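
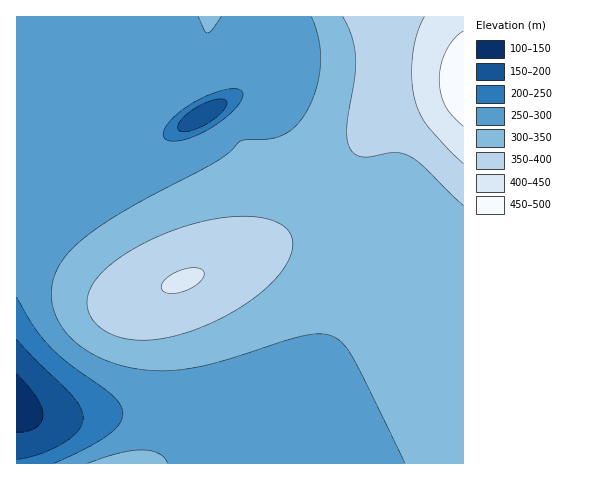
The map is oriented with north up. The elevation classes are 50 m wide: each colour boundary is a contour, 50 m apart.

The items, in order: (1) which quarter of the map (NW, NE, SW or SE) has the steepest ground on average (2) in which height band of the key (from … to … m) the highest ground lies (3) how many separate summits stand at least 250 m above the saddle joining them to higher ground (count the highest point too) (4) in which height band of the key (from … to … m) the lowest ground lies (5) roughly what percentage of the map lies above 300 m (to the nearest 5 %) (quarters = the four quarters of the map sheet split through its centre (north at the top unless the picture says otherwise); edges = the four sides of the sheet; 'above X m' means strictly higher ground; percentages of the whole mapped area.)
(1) Slopes are steepest in the south-west quarter.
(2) The highest ground lies in the 450–500 m band.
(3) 1 summit rises at least 250 m above its surroundings.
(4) Between 100 and 150 m: that is the band holding the lowest ground.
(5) Ground above 300 m makes up about 55 % of the sheet.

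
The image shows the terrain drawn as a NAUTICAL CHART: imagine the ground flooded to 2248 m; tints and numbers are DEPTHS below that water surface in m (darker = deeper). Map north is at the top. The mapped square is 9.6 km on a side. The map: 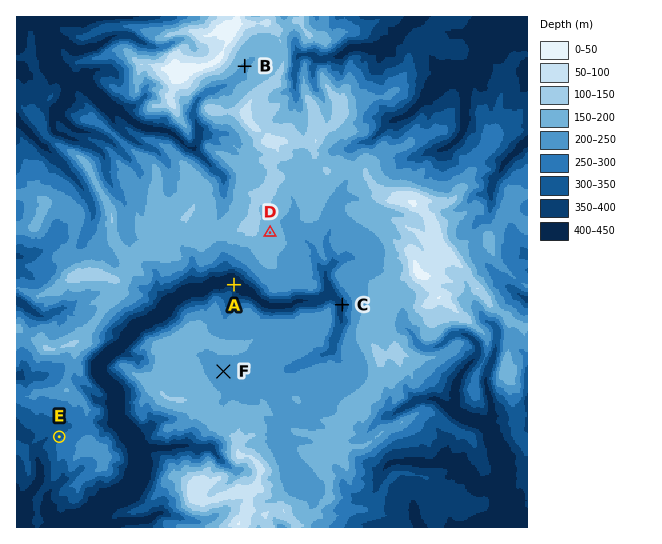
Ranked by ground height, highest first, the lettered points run B C A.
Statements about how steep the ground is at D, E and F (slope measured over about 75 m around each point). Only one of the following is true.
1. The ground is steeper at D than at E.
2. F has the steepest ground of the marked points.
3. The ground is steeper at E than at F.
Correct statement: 3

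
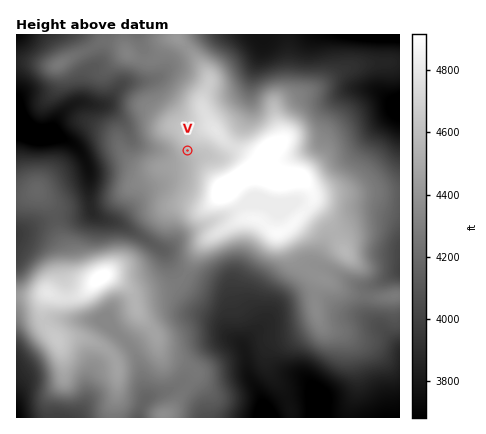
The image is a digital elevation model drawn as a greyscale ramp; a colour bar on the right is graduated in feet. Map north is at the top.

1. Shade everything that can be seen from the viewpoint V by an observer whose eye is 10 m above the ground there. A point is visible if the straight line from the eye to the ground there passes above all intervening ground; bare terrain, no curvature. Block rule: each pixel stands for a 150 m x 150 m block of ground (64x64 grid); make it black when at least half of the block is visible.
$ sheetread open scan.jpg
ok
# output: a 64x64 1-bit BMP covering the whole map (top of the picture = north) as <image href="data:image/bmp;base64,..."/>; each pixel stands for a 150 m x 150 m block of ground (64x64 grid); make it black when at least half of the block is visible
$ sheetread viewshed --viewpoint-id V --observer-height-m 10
<image width="64" height="64" href="data:image/bmp;base64,Qk0+AgAAAAAAAD4AAAAoAAAAQAAAAEAAAAABAAEAAAAAAAACAAATCwAAEwsAAAIAAAAAAAAA////AAAAAAAAAAAAAAAAAAAAAAAAAAAAAAAAAAAAAAAAAAAAAAAAAAAAAAAAAAAAAAAAAAAAAAAAAAAAAAAAAAAAAAAAAAAAAAAAAAAAAAAAAAAAAAAAAAAAAAAAAAAAAAAAAAAAAAAAAACAAAAAAAAAAYAAAAAAAAABgAAAAAAAAAOAAAAAAAAABwAAAAAAAAAHAAAAAAAAAA8AAAAAAAAADwAAAAAAAwAOAAAAAAAHAB4AAAAAAA8APgAAAAAAD4P+AAAAAAAP//wAAAAAAA///AAAAAAAD//4AAAAAAAP//gAAAAAAAf/8AAAAAAAA//AAAAAAAAD/wAAAAAAAAfgAAAAAAAAB8AAAAAAAAAHwAAAAAAAAA/AAAQAAAAAP8AB/wAAAAA/wAP/AAAAAD+AH/+AAAAAP4A//8AAAAA/gDH/8AAAAP+AIf/4AAAA/4Aj//4AAAD/AD///gAAAP4AP///AAAA+AB///+AAADAAHH/4cAAAIAA4f/AAAAAAADA44AAAAAAAAAAAAAAABAAAAAAAAAAHAAAAAAAAAAeAAAAAAAAAA8AAAAAAAAABwAAAAAAAAADAAAAAAAAAAcAAAAAAAAABwAAAAAAAACHgAAAAAAAAAOAAAAAAAAAAYAAAAAAAAAAAAAAAAAAAAAAAAAAAAAAAAAAAAAAAAAAAAAAAAAAAA=="/>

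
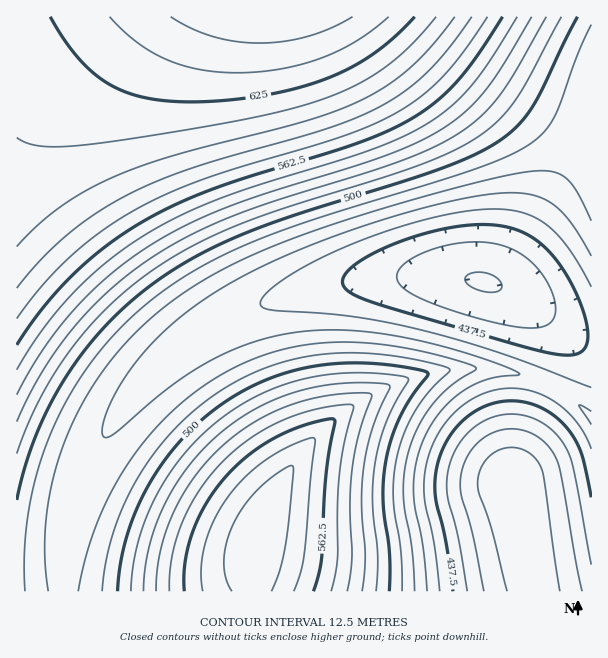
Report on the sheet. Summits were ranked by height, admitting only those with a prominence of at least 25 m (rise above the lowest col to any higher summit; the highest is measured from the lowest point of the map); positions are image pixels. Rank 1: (263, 536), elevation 599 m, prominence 127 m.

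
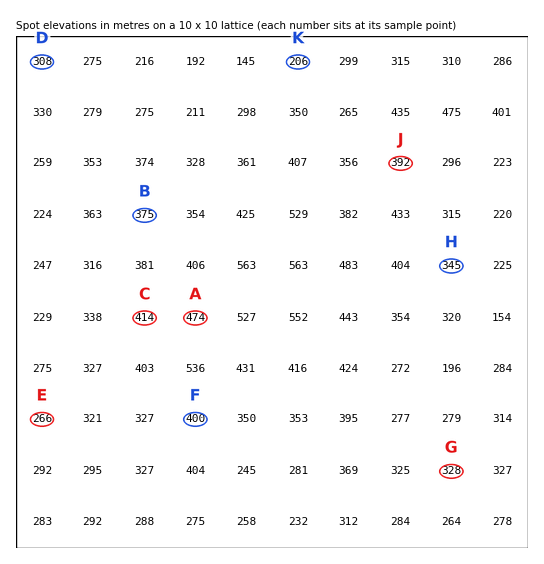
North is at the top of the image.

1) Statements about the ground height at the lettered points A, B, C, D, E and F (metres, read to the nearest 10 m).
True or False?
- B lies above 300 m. True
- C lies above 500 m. False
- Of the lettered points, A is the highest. True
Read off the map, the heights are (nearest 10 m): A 470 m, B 370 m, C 410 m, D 310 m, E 270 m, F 400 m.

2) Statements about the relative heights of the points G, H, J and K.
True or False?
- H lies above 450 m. False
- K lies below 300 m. True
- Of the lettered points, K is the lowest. True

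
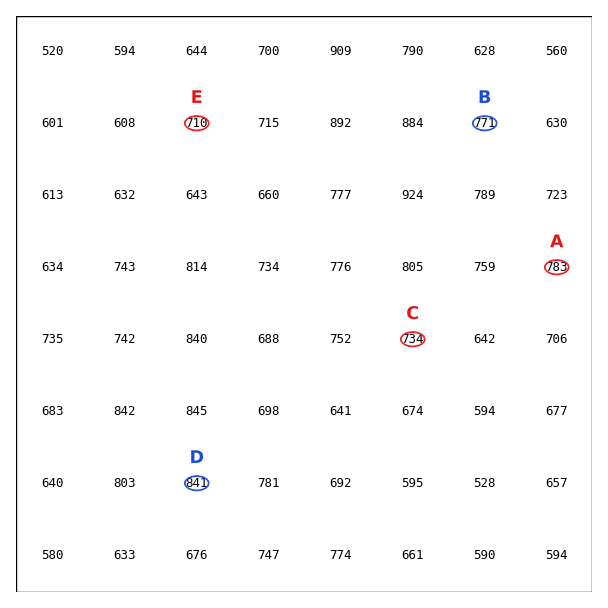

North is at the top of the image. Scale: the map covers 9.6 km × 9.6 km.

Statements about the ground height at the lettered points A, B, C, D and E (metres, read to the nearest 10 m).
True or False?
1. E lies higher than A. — False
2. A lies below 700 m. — False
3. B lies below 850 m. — True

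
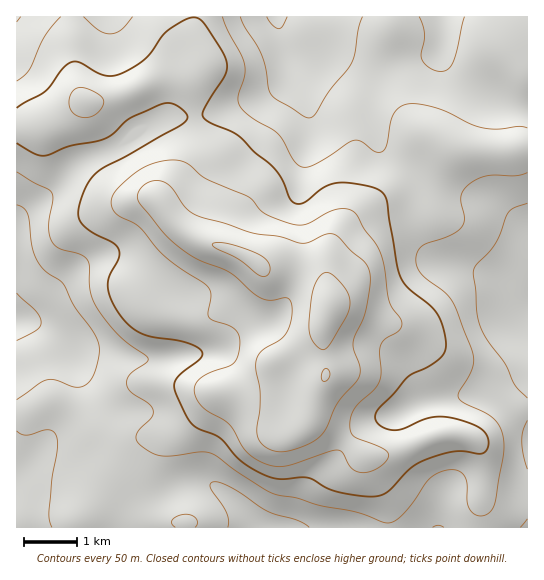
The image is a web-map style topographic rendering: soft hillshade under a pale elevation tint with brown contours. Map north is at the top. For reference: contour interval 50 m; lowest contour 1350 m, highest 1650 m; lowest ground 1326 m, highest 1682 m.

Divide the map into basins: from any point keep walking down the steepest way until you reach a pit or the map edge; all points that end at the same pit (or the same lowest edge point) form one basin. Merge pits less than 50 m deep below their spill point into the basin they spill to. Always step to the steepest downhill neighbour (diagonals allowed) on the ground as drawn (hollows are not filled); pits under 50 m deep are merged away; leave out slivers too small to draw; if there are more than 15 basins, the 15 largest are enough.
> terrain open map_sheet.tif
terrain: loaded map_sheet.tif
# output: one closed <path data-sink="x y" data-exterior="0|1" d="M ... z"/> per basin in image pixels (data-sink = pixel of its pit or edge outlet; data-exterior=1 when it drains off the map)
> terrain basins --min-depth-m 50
<path data-sink="17 321" data-exterior="1" d="M195 76l-36 3-46 20-19 4-9-2-15 12-19 11-35 3 1 401 168 0 0-5-24-3-14-11-7-14-7-25 2-15 5-9 10-7 20-4 16-8 35-35 8 0 22 8 16 0 15-9 33 0 9-10 1-22-2-12 0-16 6-24-1-16-4-10-7-8-12-5-20-4-24 3-26-16-33-10-24-14-18-24 4-10 24-24 8-14 1-26-4-28 0-20z"/><path data-sink="277 17" data-exterior="1" d="M527 16l-333 0 1 19 10 27-1 5-11 14 4 68-5 14-28 30-4 10 12 18 19 15 15 7 29 8 26 16 24-3 26 7 13 10 3 10 0-32 12-21 14-11 21-10 27-4 28 0 4-26 18-38 62 2 15-4z"/><path data-sink="527 313" data-exterior="1" d="M527 148l-14 3-62-2-18 38-4 26-43 2-20 5-24 15-9 10-5 10-1 28 2 24-6 24 2 46-8 17-6 25 57 39 4 15 13 28 4 27 139-1z"/><path data-sink="254 527" data-exterior="1" d="M319 387l-8 5-29-1-15 9-16 0-22-8-8 0-30 31-9 6-12 6-20 4-7 4-8 12-2 15 7 25 7 14 14 11 24 3 1 5 201 0 1-14-3-13-13-28-4-15-57-39z"/><path data-sink="17 17" data-exterior="1" d="M193 16l-176 0-1 110 31-1 19-9 19-15 9 2 19-4 46-20 36-3 9-9 1-5-10-27z"/>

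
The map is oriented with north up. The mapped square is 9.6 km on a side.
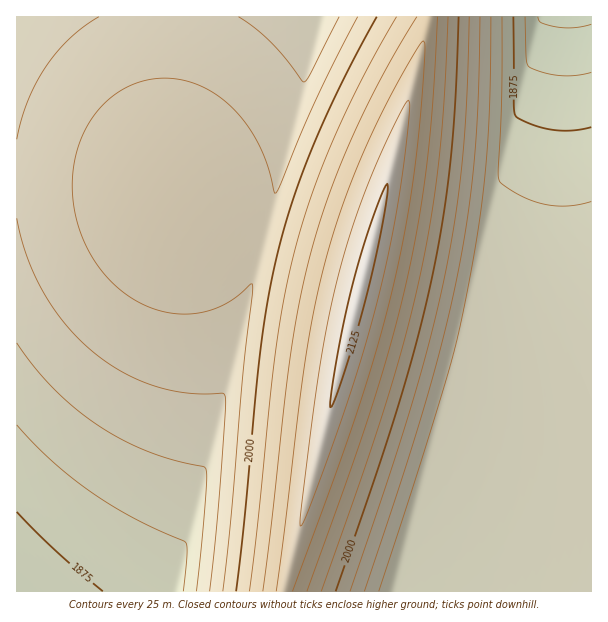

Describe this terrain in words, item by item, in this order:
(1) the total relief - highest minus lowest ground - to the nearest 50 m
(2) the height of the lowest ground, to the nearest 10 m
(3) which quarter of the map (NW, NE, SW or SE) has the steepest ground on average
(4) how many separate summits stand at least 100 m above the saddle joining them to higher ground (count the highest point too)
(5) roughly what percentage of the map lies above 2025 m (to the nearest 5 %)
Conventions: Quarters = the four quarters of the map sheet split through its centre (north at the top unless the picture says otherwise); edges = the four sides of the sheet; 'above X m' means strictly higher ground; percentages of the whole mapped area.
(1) Highest minus lowest: about 300 m of relief.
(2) The lowest ground is at about 1820 m.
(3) Slopes are steepest in the north-east quarter.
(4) Counting only tops that stand 100 m proud, the map has 1 summit.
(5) Roughly 20 % of the ground is higher than 2025 m.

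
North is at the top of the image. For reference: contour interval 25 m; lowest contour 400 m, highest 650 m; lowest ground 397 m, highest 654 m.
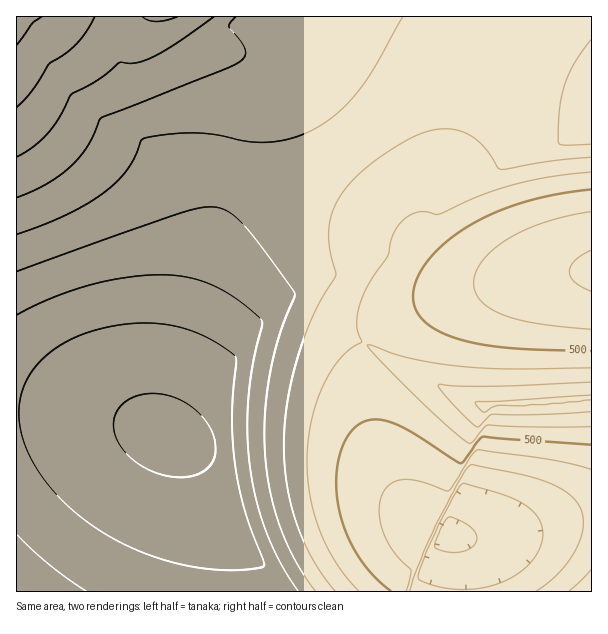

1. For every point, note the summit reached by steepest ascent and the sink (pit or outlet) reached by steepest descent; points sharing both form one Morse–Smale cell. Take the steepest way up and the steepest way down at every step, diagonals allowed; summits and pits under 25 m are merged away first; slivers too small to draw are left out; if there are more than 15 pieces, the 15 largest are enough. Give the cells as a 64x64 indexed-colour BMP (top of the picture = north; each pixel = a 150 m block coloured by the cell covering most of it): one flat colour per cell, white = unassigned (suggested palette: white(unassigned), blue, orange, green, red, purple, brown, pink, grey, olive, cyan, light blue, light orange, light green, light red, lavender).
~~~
<image width="64" height="64" href="data:image/bmp;base64,Qk12CAAAAAAAAHYAAAAoAAAAQAAAAEAAAAABAAQAAAAAAAAIAAATCwAAEwsAABAAAAAAAAAA////ALR3HwAOf/8ALKAsACgn1gC9Z5QAS1aMAMJ34wB/f38AIr28AM++FwDox64AeLv/AIrfmACWmP8A1bDFAEREREREREREREREREQzMzMzMzMzMzMzMzN3d3d3d3d3RERERERERERERERERDMzMzMzMzMzMzMzM3d3d3d3d3dEREREREREREREREREMzMzMzMzMzMzMzMzd3d3d3d3d0REREREREREREREREQzMzMzMzMzMzMzMzN3d3d3d3d3REREREREREREREREQzMzMzMzMzMzMzMzN3d3d3d3d3dERERERERERERERERDMzMzMzMzMzMzMzM3d3d3d3d3d0REREREREREREREREMzMzMzMzMzMzMzM1VVVVd3d3d3REREREREREREREREMzMzMzMzMzMzMzVVVVVVVVVVd3dEREREREREREREREQzMzMzMzMzMzMzVVVVVVVVVVVVVUREREREREREREREQzMzMzMzMzMzMzNVVVVVVVVVVVVVRERERERERERERERDMzMzMzMzMzMzNVVVVVVVVVVVVVVERERERERERERERDMzMzMzMzMzMzNVVVVVVVVVVVVVVUREREREREREREREMzMzMzMzMzMzM1VVVVVVVVVVVVVVREREREREREREREMzMzMzMzMzMzM1VVVVVVVVVVVVVVVEREREREREREREMzMzMzMzMzMzMzVVVVVVVVVVVVVVVUREREREREREREMzMzMzMzMzMzMzVVVVVVVVVVVVVVVVREREREREREREMzMzMzMzMzMzMzNVVVVVVVVVVVVVVVVEREREREREREMzMzMzMzMzMzMzM1VVVVVVVVVVVVVVVUREREREREQRIjMzMzMzMzMzMzM1VVVVVVVVVVVVVVVVRERERBEREREiIzMzMzMzMzMzMzVVVVVVVVVVVVVVVVURERERERERESIjMzMzMzMzMzMzNVVVVVVVVVVVVVVVVREREREREREREiIzMzMzMzMzMzM1VVVVVVVmZmZmZmZVERERERERERESIiMzMzMzMzMzM1VVVVVVZmZmZmZmZmYRERERERERERIiIjMzMzMzMzMzVVVVVWZmZmZmZmZmZhEREREREREREiIiMzMzMzMzMzNVVVVmZmZmZmZmZmZmERERERERERERIiIjMzMzMzMzM1VVZmZmZmZmZmZmZmYREREREREREREiIiIzMzMzMzMzVVZmZmZmZmZmZmZmZhERERERERERESIiIjMzMzMzMzM2ZmZmZmZmZmZmZmZmERERERERERERIiIiIzMzMzMzMiJmZmZmZmZmZmZmZmYRERERERERERESIiIiMzMzMyIiIiZmZmZmZmZmZmZmZhERERERERERERIiIiIjMzMiIiIiIiZmZmZmZmZmZmZmEREREREREREREiIiIiIiIiIiIiIiIiZmZmZmZmZmZmYRERERERERERERIiIiIiIiIiIiIiIiIiZmZmZmZmZmZhEREREREREREREiIiIiIiIiIiIiIiIiIiImZmZmZmZmERERERERERERESIiIiIiIiIiIiIiIiIiIiIiJmZmZmYREREREREREREREiIiIiIiIiIiIiIiIiIiIiIiIiIiZhERERERERERERESIiIiIiIiIiIiIiIiIiIiIiIiIiIiERERERERERERERIiIiIiIiIiIiIiIiIiIiIiIiIiIiIRERERERERERERESIiIiIiIiIiIiIiIiIiIiIiIiIiIhERERERERERERERIiIiIiIiIiIiIiIiIiIiIiIiIiIiEREREREREREREREiIiIiIiIiIiIiIiIiIiIiIiIiIiIRERERERERERERESIiIiIiIiIiIiIiIiIiIiIiIiIiIhEREREREREREREREiIiIiIiIiIiIiIiIiIiIiIiIiIiERERERERERERERESIiIiIiIiIiIiIiIiIiIiIiIiIiIRERERERERERERERIiIiIiIiIiIiIiIiIiIiIiIiIiIhERERERERERERERESIiIiIiIiIiIiIiIiIiIiIiIiIiERERERERERERERERERESIiIiIiIiIiIiIiIiIiIiIiIRERERERERERERERERERERIiIiIiIiIiIiIiIiIiIiIhERERERERERERERERERERERIiIiIiIiIiIiIiIiIiIiERERERERERERERERERERERERIiIiIiIiIiIiIiIiIiIRERERERERERERERERERERERESIiIiIiIiIiIiIiIiIhERERERERERERERERERERERERESIiIiIiIiIiIiIiIiEREREREREREREREREREREREREREiIiIiIiIiIiIiIiIRERERERERERERERERERERERERERIiIiIiIiIiIiIiIhERERERERERERERERERERERERERESIiIiIiIiIiIiIiEREREREREREREREREREREREREREREiIiIiIiIiIiIiIRERERERERERERERERERERERERERERIiIiIiIiIiIiERERERERERERERERERERERERERERERESIiIiIiIiIhEREREREREREREREREREREREREREREREREiIiIiIiEREREREREREREREREREREREREREREREREREREiIiIRERERERERERERERERERERERERERERERERERERERIhERERERERERERERERERERERERERERERERERERERERERERERERERERERERERERERERERERERERERERERERERERERERERERERERERERERERERERERERERERERERERERERERERERERER"/>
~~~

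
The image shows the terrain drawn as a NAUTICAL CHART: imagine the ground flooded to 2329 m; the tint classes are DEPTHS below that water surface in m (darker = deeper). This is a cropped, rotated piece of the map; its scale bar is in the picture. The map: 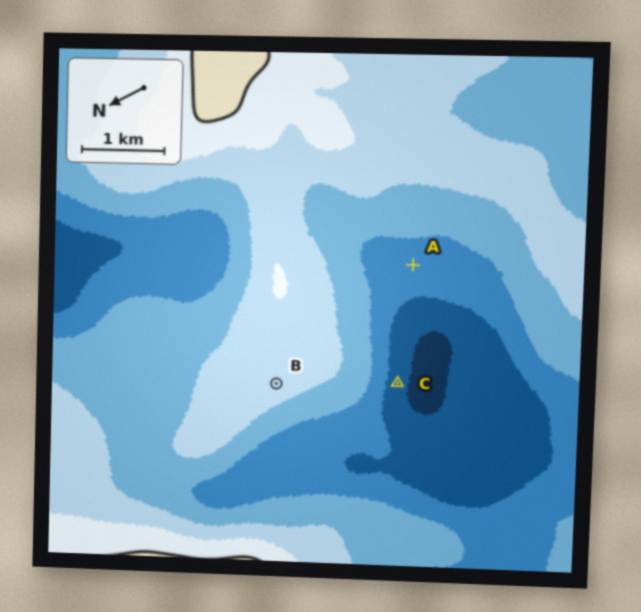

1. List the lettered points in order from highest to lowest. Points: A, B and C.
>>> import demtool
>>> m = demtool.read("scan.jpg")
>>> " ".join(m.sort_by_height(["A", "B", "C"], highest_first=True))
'B A C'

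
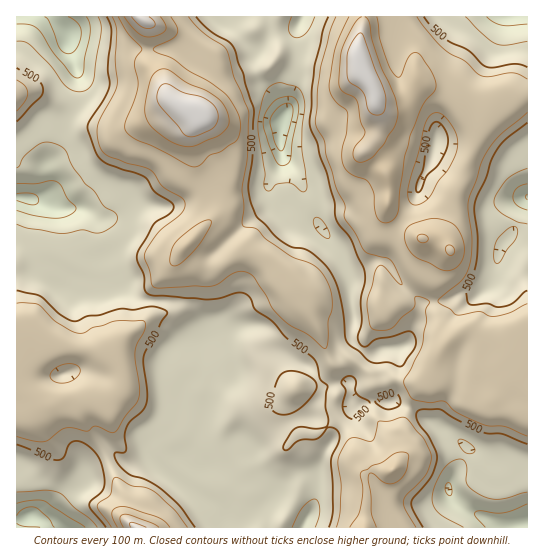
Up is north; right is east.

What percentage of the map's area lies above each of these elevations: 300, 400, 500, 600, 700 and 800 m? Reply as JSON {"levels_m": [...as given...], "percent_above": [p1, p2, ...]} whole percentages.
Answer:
{"levels_m": [300, 400, 500, 600, 700, 800], "percent_above": [97, 90, 54, 41, 10, 4]}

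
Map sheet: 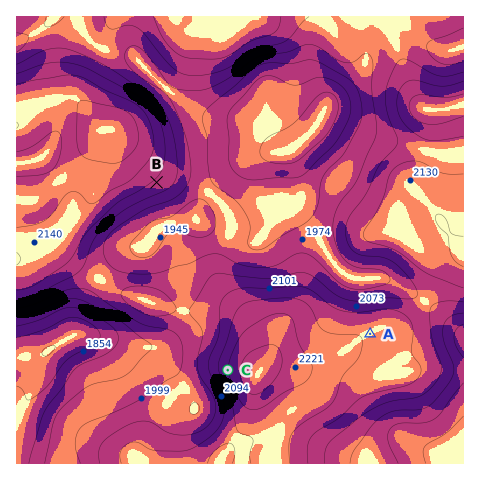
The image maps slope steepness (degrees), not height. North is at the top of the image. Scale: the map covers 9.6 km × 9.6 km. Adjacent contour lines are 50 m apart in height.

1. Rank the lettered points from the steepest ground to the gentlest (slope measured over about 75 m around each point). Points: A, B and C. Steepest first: C B A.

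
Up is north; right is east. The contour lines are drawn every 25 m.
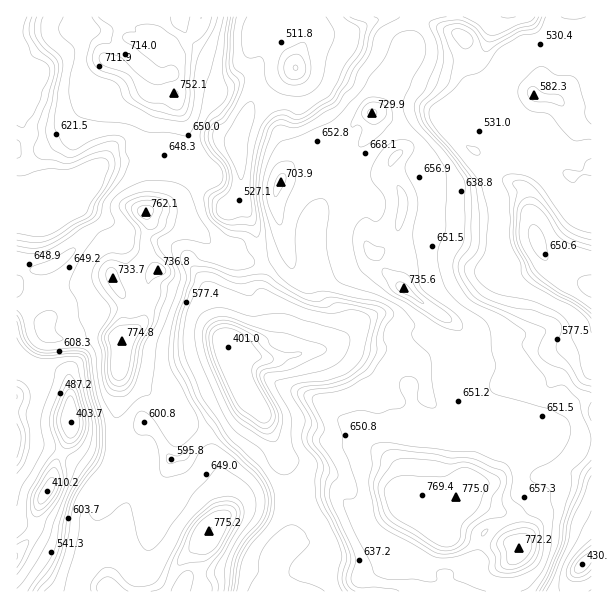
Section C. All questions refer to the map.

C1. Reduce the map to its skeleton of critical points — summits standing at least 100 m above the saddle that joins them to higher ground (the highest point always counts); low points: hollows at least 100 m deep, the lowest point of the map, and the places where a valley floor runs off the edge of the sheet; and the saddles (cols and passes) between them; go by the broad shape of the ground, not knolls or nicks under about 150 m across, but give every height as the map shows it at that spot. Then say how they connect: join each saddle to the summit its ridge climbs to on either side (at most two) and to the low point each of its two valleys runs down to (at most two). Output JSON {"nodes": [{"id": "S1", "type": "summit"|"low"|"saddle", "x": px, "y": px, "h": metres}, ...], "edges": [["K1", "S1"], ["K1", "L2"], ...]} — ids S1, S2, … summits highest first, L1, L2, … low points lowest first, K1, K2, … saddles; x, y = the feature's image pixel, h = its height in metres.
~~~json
{"nodes": [
{"id": "S1", "type": "summit", "x": 209, "y": 531, "h": 775},
{"id": "S2", "type": "summit", "x": 455, "y": 498, "h": 775},
{"id": "S3", "type": "summit", "x": 122, "y": 341, "h": 775},
{"id": "S4", "type": "summit", "x": 588, "y": 287, "h": 651},
{"id": "L1", "type": "low", "x": 237, "y": 369, "h": 401},
{"id": "L2", "type": "low", "x": 71, "y": 422, "h": 404},
{"id": "L3", "type": "low", "x": 582, "y": 566, "h": 431},
{"id": "L4", "type": "low", "x": 296, "y": 68, "h": 448},
{"id": "L5", "type": "low", "x": 573, "y": 17, "h": 524},
{"id": "L6", "type": "low", "x": 78, "y": 188, "h": 526},
{"id": "K1", "type": "saddle", "x": 146, "y": 237, "h": 710},
{"id": "K2", "type": "saddle", "x": 464, "y": 402, "h": 651},
{"id": "K3", "type": "saddle", "x": 62, "y": 276, "h": 649},
{"id": "K4", "type": "saddle", "x": 174, "y": 156, "h": 649},
{"id": "K5", "type": "saddle", "x": 116, "y": 431, "h": 648},
{"id": "K6", "type": "saddle", "x": 418, "y": 17, "h": 636},
{"id": "K7", "type": "saddle", "x": 263, "y": 263, "h": 618},
{"id": "K8", "type": "saddle", "x": 555, "y": 305, "h": 536},
{"id": "K9", "type": "saddle", "x": 291, "y": 497, "h": 527}],
"edges": [["K1", "S3"], ["K1", "L1"], ["K1", "L6"], ["K2", "S2"], ["K2", "L1"], ["K2", "L5"], ["K3", "S3"], ["K3", "L2"], ["K3", "L6"], ["K4", "S3"], ["K4", "L4"], ["K4", "L6"], ["K5", "S1"], ["K5", "S3"], ["K5", "L1"], ["K5", "L2"], ["K6", "S2"], ["K6", "L3"], ["K6", "L5"], ["K7", "S2"], ["K7", "S3"], ["K7", "L1"], ["K7", "L4"], ["K8", "S2"], ["K8", "S4"], ["K8", "L5"], ["K9", "S2"], ["K9", "S1"], ["K9", "L1"]]}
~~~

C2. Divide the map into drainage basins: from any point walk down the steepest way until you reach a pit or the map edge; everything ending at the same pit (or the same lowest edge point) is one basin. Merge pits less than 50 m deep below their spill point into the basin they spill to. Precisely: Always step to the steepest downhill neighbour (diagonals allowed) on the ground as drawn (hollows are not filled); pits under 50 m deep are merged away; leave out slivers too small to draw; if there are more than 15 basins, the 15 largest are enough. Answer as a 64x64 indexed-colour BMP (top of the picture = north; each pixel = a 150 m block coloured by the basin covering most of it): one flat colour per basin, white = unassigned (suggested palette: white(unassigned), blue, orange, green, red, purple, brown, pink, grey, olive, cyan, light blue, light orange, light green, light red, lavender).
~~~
<image width="64" height="64" href="data:image/bmp;base64,Qk12CAAAAAAAAHYAAAAoAAAAQAAAAEAAAAABAAQAAAAAAAAIAAATCwAAEwsAABAAAAAAAAAA////ALR3HwAOf/8ALKAsACgn1gC9Z5QAS1aMAMJ34wB/f38AIr28AM++FwDox64AeLv/AIrfmACWmP8A1bDFAFVVVVVVERERERERERERERERERERERERERERERZmZmZmVVVVVVURERERERERERERERERERERERERERERFmZmZmZVVVVVVREREREREREREREREREREREREREREREWZmZmZlVVVVVVERERERERERERERERERERERERERERERZmZmZmVVVVVVUREREREREREREREREREREREREREREREWZmZmZVVVVVURERERERERERERERERERERERERERERERZmZmZlVVd3cRERERERERERERERERERERERERERERERZmZmZmV3d3dxERERERERERERERERERERERERERERERFmZmZmZ3d3d3ERERERERERERERERERERERERERERERFmZmZmZnd3d3cRERERERERERERERERERERERERERERZmZmZmZmd3d3d3EREREREREREREREREREREREREREWZmZmZmZmZ3d3d3cRERERERERERERERERERERERERERZmZmZmZmZnd3d3d1ERERERERERERERERERERERERERERFmZmZmZmd3d3d1VRERERERERERERERERERERERERERERZmZmZmZ3d3dVVVERERERERERERERERERERERERERERFmZmZmZnd3dVVVUREREREREREREREREREREREREREREWZmZmZmVVVVVVVRERERERERERERERERERERERERERERFmZmZmZVVVVVVVEREREREREREREREREREREREREREREREiYiIlVVVVVVURERERERERERERERERERERERERERERESIiIiVVVVVVVRERERERERERERERERERERERERERIRESIiIiJVVVVVVVERERERERERERERERERERERERERIiEiIiIiIlVVVVVVUREREREREREREREREREREREREREiIiIiIiIiVVVVVVVRERERERERERERERERERERERERESIiIiIiIiJVVVVVVVERERERERERERERERERERERERERIiIiIiIiIlVVVVVVUREREREREREREREREREREREREREiIiIiIiIiVVVVVVVRERERERERERERERERERERERERESIiIiIiIiJVVVVVVVURERERERERERERERERERERERERIiIiIiIiIlVVVVVVVREREREREREREREREREREREREREiIiIiIiIiVVERVVURERERERERERERERERERERERERESIiIiIiIiJVURERERERERERERERERERERERERERERESIiIiIiIiIlVRERERERERERERERERERERERERERERESIiIiIiIiIiVVUREREREREREREREREREREREREREREiIiIiIiIiIiJVUREREREREREREREREREREREREREREiIiIiIiIiIiIlURERERERERERERERERERERERERERIiIiIiIiIiIiIiEREREREREREREREREREREREREREREiIiIiIiIiIiIiJBEREREUERERERERERERERERERERESIiIiIiIiIiIiIkREEREURERBERERERERERERERERERIiIiIiIiIiIiIiREREFEREREERERERMzMxEREREREREiIiIiIiIiIiIiJEREREREREERERETMzMzMREREREREiIiIiIiIiIiIiIkREREREREQRERETMzMzMxERERERESIiIiIiIiIiIiIiREREREREREERETMzMzMxERERERERIiIiIiIiIiIiIiJEREREREREQTMzMzMzMzERERERERESIiIiIiIiIiIiIkRERERERERDMzMzMzMzMRERERERERIiIiIiIiIiIiIiRERERERERERDMzMzMzMxEREREREREiIiIiIiIiIiIiJEREREREREREMzMzMzMzERERERERESIiIiIiIiIiIiIkREREREREREQzMzMzMzMRERERERESIiIiIiIiIiIiIiRERERERERERDMzMzMzMzERERERERIiIiIiIiIiIiIiJEREREREREREMzMzMzMzMxEREREREiIiIiIiIiIiIiIkRERERERERERDMzMzMzMzERERERESIiIiIiIiIiIiIiREREREREREREMzMzMzMzMzMxERESIiIiIiIiIiIiIiJERERERERERERDMzMzMzMzMzMRESIiIiIiIiIiIiIiIkREREREREREREMzMzMzMzMzMzERIiIiIiIiIiIiIiIiREREREREREREQzMzMzMzMzMzMxEiIiIiIiIiIiIiIiJEREREREREREQzMzMzMzMzMzMzMyIiIiIiIiIiIiIiIkRERERERERERDMzMzMzMzMzMzMzMiIiIiIiIiIiIiIiREREREREREERMzMzMzMzMzMzMzMyIiIiIiIiIiIiIiJEREREREREEREzMzMzMzMzMzMzMzIiIiIiIiIiIiIiIkREREREREERETMzMzMzMzMzMzMzMyIiIiIiIiIiIiIiREREREREERERMzMzMzMzMzMzMzMzMiIiIiIiIiIiIiJEREREREQREREzMzMzMzMzMzMzMzMzIiIiIiIiIiIiIkRERERERBERETMzMzMzMzMzMzMzMzMiIiIiIiIiIiIiREREREREQREREzMzMzMzMzMzMzMzMyIiIiIiIiIiIiJERERERERBERERMzMzMzMzMzMzMzMzIiIiIiIiIiIiIkREREREQREREREzMzMzMzMzMzMzMzMyIiIiIiIiIiIi"/>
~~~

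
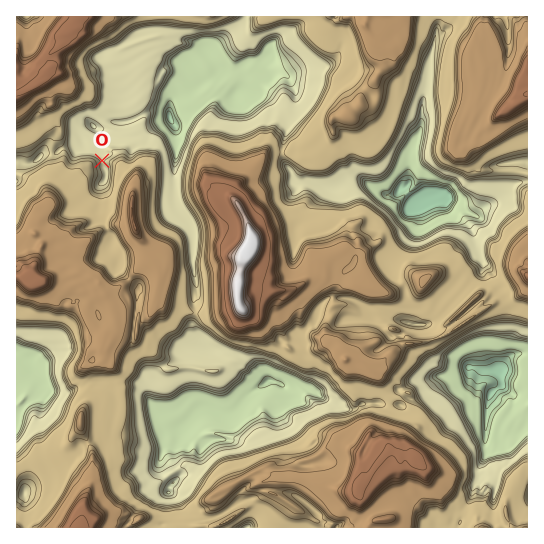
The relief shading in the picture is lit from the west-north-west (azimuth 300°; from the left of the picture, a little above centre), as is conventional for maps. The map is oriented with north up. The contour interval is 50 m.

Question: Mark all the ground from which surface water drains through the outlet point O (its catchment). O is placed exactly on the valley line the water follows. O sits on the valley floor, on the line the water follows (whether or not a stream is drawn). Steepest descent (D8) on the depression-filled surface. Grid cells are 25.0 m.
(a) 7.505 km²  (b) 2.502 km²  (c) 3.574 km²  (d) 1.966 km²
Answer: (c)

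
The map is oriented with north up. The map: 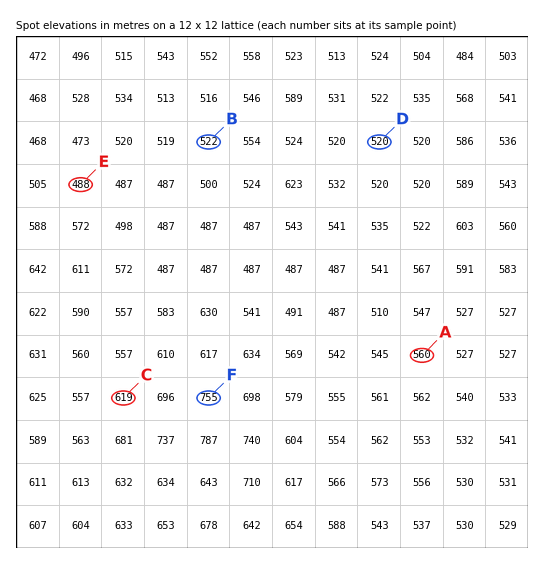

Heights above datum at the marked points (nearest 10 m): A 560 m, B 520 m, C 620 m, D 520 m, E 490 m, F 750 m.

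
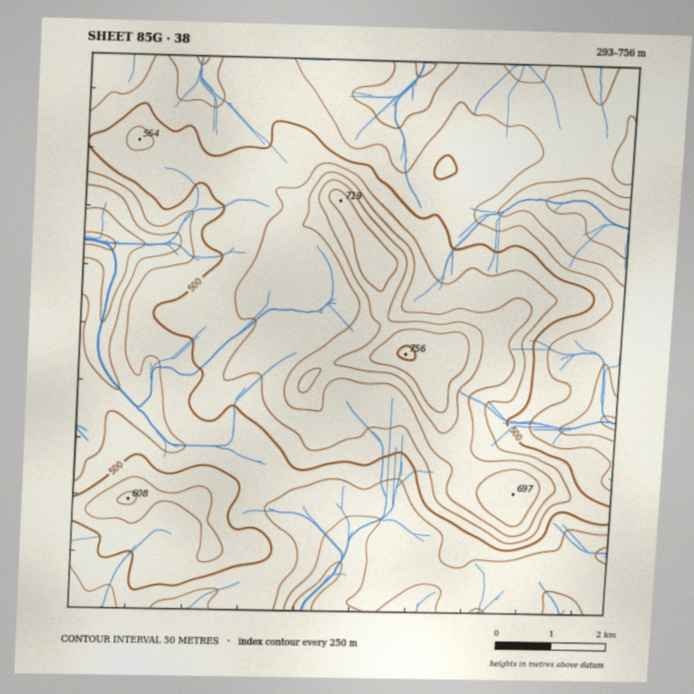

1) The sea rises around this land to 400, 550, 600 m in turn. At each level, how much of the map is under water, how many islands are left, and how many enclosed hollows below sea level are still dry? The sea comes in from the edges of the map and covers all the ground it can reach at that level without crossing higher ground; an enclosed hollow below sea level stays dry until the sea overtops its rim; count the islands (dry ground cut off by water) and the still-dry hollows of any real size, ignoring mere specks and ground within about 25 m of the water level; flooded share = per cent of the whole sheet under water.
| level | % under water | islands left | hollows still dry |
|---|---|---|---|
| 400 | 10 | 0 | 0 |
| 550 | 76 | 2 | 0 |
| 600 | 89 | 1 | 0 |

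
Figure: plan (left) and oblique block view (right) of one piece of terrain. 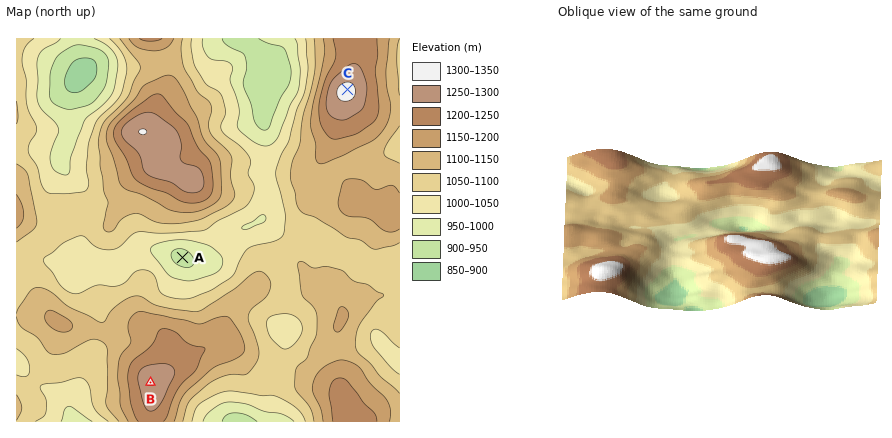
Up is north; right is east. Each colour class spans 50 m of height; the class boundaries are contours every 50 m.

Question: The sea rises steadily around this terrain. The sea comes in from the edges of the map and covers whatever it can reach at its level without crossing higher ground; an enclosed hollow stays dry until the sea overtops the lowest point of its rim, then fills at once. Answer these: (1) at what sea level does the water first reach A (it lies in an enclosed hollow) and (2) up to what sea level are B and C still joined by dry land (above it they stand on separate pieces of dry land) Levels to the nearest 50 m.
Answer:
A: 1050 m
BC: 1100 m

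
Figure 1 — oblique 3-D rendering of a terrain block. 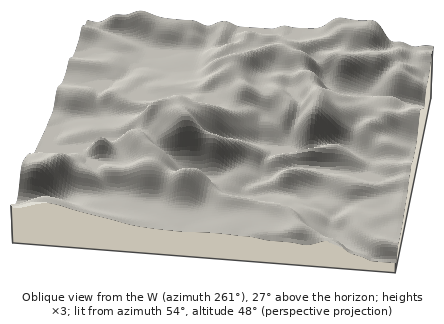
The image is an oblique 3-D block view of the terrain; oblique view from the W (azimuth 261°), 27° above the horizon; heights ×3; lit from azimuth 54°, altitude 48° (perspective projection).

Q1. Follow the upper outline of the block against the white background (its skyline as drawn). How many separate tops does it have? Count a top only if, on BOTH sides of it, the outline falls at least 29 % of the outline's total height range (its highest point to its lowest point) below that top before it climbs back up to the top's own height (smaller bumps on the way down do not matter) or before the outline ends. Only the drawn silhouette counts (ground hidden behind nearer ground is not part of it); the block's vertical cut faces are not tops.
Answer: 0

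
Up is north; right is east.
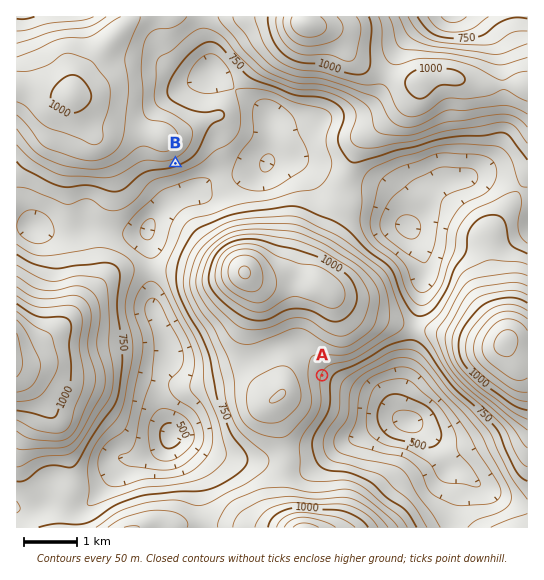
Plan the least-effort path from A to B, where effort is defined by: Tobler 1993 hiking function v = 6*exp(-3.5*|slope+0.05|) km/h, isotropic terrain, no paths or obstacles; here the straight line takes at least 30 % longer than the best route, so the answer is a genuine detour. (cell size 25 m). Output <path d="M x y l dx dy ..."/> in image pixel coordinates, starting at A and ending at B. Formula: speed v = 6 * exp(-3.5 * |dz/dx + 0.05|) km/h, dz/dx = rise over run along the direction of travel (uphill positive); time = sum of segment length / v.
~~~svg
<path d="M322 375l-37-18-23 0-3-2-13 0-16-8-11-10-1-3-27-27-14-29 0-75-8-16 0-10 6-14"/>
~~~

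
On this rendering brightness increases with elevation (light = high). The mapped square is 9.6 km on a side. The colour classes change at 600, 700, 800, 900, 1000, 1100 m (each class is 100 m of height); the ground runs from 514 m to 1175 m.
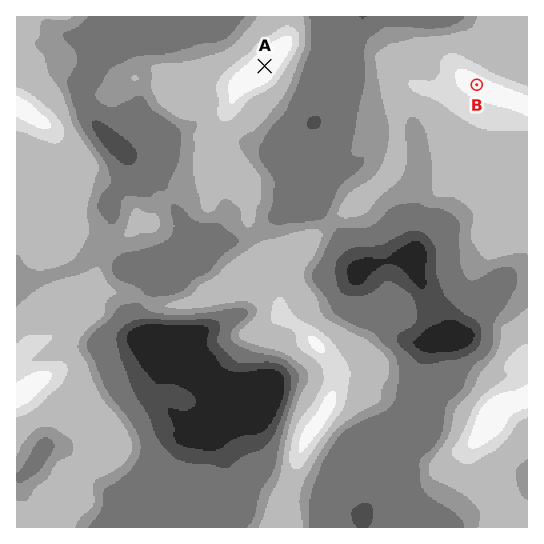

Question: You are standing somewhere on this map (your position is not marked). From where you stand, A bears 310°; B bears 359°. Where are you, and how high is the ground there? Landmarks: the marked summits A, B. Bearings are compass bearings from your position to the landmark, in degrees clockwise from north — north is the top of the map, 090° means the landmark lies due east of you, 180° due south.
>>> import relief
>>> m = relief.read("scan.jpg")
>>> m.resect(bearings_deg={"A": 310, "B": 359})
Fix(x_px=479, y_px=246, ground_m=920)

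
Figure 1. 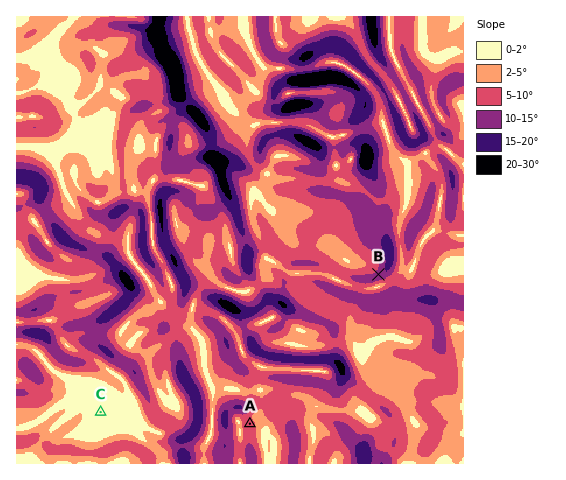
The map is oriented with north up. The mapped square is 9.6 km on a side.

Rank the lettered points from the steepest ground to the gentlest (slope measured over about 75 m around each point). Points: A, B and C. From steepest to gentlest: B A C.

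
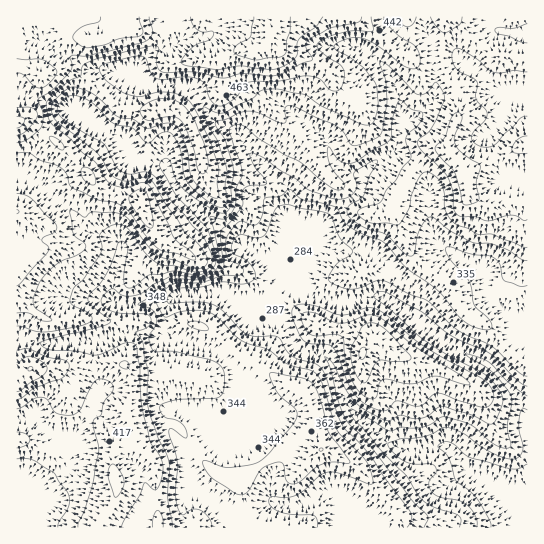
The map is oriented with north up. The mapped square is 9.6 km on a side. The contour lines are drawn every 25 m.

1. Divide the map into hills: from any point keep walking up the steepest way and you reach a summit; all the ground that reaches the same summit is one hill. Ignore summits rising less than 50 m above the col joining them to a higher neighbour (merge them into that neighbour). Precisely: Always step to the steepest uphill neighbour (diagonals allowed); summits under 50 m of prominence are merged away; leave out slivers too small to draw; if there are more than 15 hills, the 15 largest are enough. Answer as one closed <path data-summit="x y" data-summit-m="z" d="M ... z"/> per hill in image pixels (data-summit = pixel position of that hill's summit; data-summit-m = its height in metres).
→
<path data-summit="17 122" data-summit-m="558" d="M527 16l-511 1 0 320 27 7 16 0 35-5 1 31 5 15 0 6-8 15-7 8-9 19-9 10-6-6-12-4-15-16-18 4 1 107 511-1 0-18-15-1-19-23-25-12-20-25-15-1-13 4-14 0-22-10-34-31-8-13-12-34-8-7-18-4-10-7-7-18-9-13-3-12 11-14 18 3 9 5 27 7 8 0 21-7 11 0 8 4 60 47 38 17 29 30 12 24z"/><path data-summit="362 353" data-summit-m="378" d="M290 288l-3 0-11 14 3 12 9 13 7 18 10 7 18 4 8 7 14 39 14 17 26 22 13 7 9 3 14 0 13-4 15 1 20 25 25 12 19 23 8 1 7-2 0-88-12-25-29-30-38-17-60-47-8-4-11 0-21 7-8 0-27-7-9-5z"/><path data-summit="30 369" data-summit-m="476" d="M23 337l-7 1 0 81 18-2 15 16 12 4 6 6 12-14 21-38 0-6-5-15 0-31-52 5z"/>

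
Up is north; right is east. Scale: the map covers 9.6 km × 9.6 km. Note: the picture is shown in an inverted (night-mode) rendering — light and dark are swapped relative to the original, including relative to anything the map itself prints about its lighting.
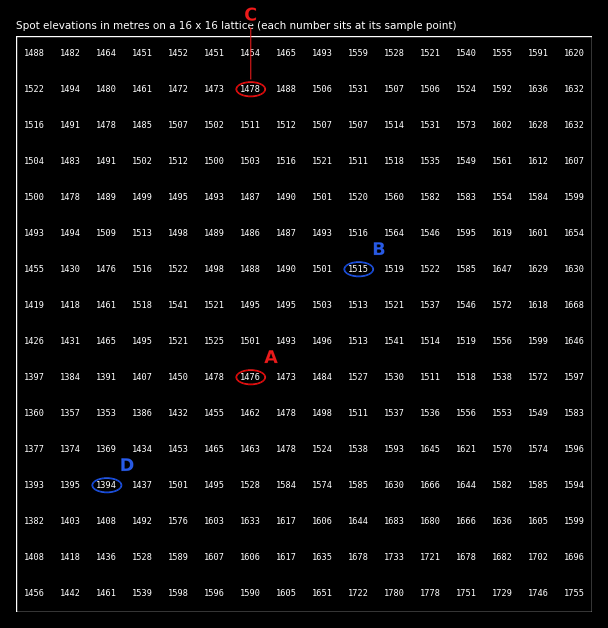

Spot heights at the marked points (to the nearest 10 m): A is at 1480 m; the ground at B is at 1520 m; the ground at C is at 1480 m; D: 1390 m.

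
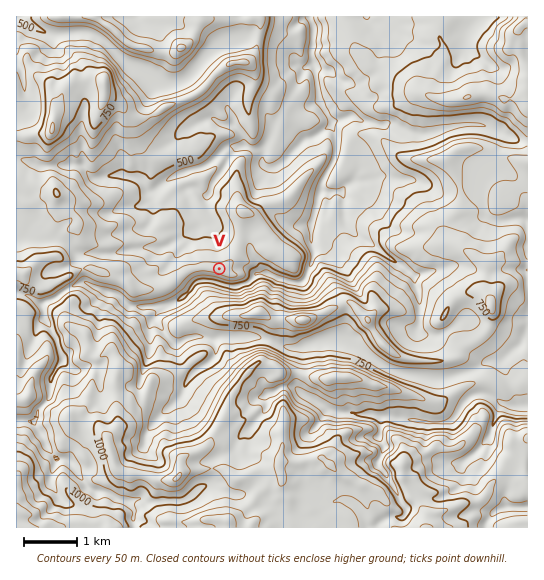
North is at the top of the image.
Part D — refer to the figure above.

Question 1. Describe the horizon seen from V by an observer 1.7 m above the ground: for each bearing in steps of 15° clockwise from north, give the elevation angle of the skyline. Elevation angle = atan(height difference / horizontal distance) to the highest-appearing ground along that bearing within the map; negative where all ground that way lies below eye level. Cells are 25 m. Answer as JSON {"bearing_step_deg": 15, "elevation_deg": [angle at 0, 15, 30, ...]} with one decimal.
{"bearing_step_deg": 15, "elevation_deg": [0.2, -1.0, -0.3, -0.8, 0.5, 0.0, 1.3, 4.4, 9.6, 13.8, 13.9, 13.6, 11.3, 7.9, 6.7, 7.1, 5.5, 3.4, 3.1, 1.9, 1.0, 2.7, 2.7, 0.6]}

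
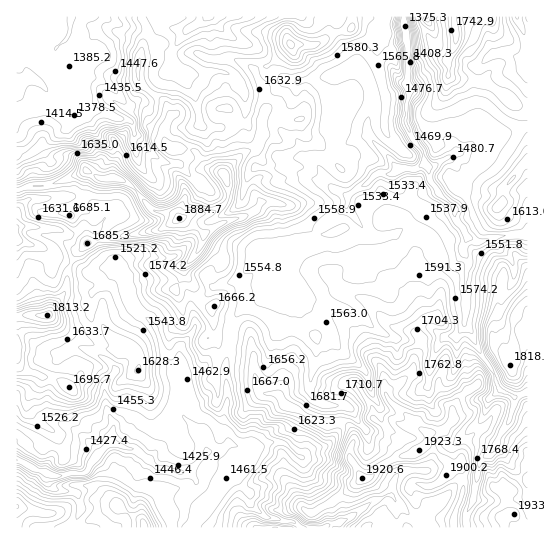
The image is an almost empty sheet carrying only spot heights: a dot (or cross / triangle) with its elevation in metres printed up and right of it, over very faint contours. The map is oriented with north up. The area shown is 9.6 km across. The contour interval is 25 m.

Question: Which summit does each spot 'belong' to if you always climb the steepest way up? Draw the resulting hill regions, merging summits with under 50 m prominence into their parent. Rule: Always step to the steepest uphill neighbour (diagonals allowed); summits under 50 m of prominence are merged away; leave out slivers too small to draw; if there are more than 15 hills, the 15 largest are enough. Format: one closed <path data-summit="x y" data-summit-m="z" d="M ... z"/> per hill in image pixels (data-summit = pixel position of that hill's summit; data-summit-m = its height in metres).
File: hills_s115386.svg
<path data-summit="179 218" data-summit-m="1885" d="M210 16l-3 1 5 32-3 21-6 5-22 0-4-6-8 2-27 28-11 6-4 0-20-21-18-8-3 0-2 3-1 20-5 10-12 0-8-4-11-15-14-11-6 0-11 6 0 154 25 8 9 5 4 5 32 15 7 0 8-4 15 2-11 14-13 9-1 6 0 20 9 22-1 14 8 5 8 9 0 4-11 16 1 16 8 18-1 19 18 7 5 0 14 11 24-24 23-6-12-13 0-43 19-7 12 0 10 3 7-29 0-15 5-12 5-5 21-11 2-13-4-8 8-19 13-11 21-7 11 1 3-11 28-21 3-7-2-7-12-6-7-7-7-13 1-6 5-4 19-14-6-6-10-14 4-14 2-36-26 4-11 4-31-7-6-7-2-18-5-4-27-12z"/><path data-summit="514 514" data-summit-m="1933" d="M358 67l-9 1-14 7-2 36-4 14 10 14 6 6-19 14-6 7 7 16 7 7 14 8-3 12-28 21-3 11-11-1-21 7-13 11-8 19 4 8-2 13-21 11-5 5-5 12 0 15-7 29-10-3-12 0-19 7 0 43 12 13-23 6-24 23 9 9 28 4 5-3 15-16 8 10 15 2 10 8 0 9 10 11 3 13 9 7 5 4 27 4 8 7 124 0-3-7-12-5-20-21-20 8-17 13-14 7-12 2-2-15-13-23-9-30 12-9 11-3 7-7 4-7-1-18-3-7 16 1 17-14 5-4-3-12-13-16-18-14-9-20-10-11-13-11-27-10-11-9 7-1 33 15 7 0 39 11 22 18 20 10 43 5 9-8 8 0 9-10 3-25-2-22 4-17-6-11 0-4 4-6 0-6-12-18-2-11-16-15-6-9-3-15-5-3-8 5-17 0-29-32-2-14 5-18 0-12-7-19z"/><path data-summit="419 450" data-summit-m="1923" d="M274 285l-7 1 11 9 27 10 19 17 13 25 28 24 6 16-22 20-16-1 4 16-1 12-10 11-11 3-12 9 9 30 13 23 2 15 12-2 14-7 17-13 20-8 20 21 12 5 4 7 40 0-1-10 8-17 7-39 15-15 4-10 12-19 4-15 0-5-4-3-12-6-4-15-14-19-12-26-4-5-10 12-8 0-9 8-43-5-20-10-22-18-39-11-7 0z"/><path data-summit="47 315" data-summit-m="1813" d="M18 240l-2 1 0 218 22 12 16 5 29-3 5-3 5-11 19-17 1-19-8-18-1-16 11-16 0-4-8-9-8-5 1-14-9-22 0-20 1-6 13-9 11-14-15-2-8 4-7 0-32-15-4-5-9-5z"/><path data-summit="455 30" data-summit-m="1765" d="M517 16l-113 1 4 28-1 40 2 4-4 34 7 15 11 13 8 31 6 9 16 14 8-16 0-12-12-20 14-6 22-16 17 0 26-9 0-85z"/><path data-summit="291 45" data-summit-m="1758" d="M378 16l-167 1 16 18 27 12 5 4 2 18 6 7 31 7 11-4 21-3 19-8 9-1 7 7 7 19 0 12-5 18 2 14 29 32 17 0 10-6-2-12-11-13-7-15 2-21 2-7 0-6-2-4 1-40-2-4-3 0-10 6-6 0-10-16z"/><path data-summit="510 366" data-summit-m="1819" d="M527 235l-28 1-16 5-8 0-8-4-4 10 0 4 6 11-4 17 2 22-3 22 8 10 9 22 12 16 6 18 15 8 14-4z"/><path data-summit="145 527" data-summit-m="1638" d="M113 443l-3 0-17 16-7 13-17 1-7 3-11-1-2 2 0 5 6 7 20 3 4 5 2 12-9 18 107 1 5-11 0-19 11-12 0-8-6-6-31-4-23-19-5 0z"/><path data-summit="499 205" data-summit-m="1666" d="M527 127l-25 8-17 0-22 16-14 6 12 20 0 12-8 14 2 14 12 20 8 4 8 0 26-6 19-1z"/><path data-summit="275 527" data-summit-m="1703" d="M206 453l-15 16-4 2 8 7 1 5-12 15 0 19-4 6 1 5 119-1-7-6-27-4-5-4-9-7-3-13-10-11 0-9-10-8-15-2z"/><path data-summit="17 506" data-summit-m="1627" d="M18 460l-2 1 0 66 55 1 10-19-4-15-2-2-20-3-6-7 2-7-2-2-11-2z"/>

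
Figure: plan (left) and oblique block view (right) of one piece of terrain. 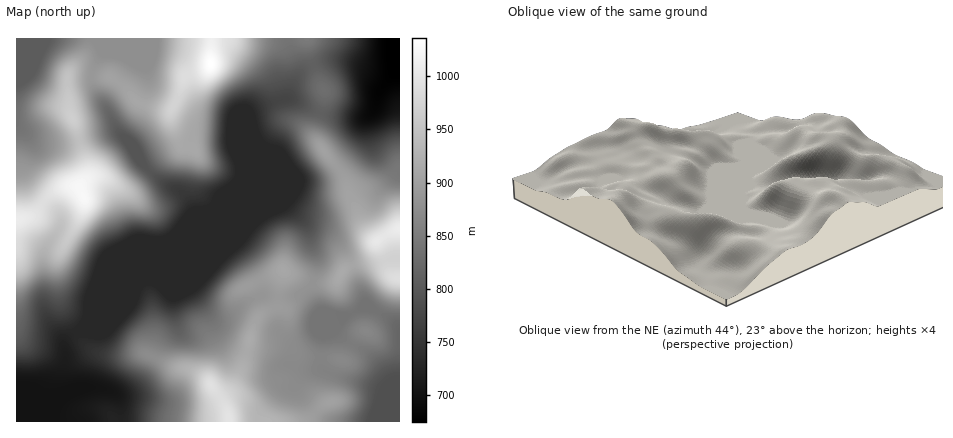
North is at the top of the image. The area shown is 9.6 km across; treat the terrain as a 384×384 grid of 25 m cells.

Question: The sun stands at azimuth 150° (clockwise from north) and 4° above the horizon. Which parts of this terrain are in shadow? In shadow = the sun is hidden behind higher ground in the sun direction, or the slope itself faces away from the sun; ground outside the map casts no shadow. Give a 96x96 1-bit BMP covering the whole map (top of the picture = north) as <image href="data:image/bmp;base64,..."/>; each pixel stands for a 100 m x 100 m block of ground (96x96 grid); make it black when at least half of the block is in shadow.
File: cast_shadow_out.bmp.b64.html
<image width="96" height="96" href="data:image/bmp;base64,Qk2+BAAAAAAAAD4AAAAoAAAAYAAAAGAAAAABAAEAAAAAAIAEAAATCwAAEwsAAAIAAAAAAAAA////AAAAAAAAAAAAAHwAAAAAAAAAAAAB4HwAAAAAAAAAAAAD+H4AADAAAAAAAAAH+P4AAHgAAAAAAAAH+PwAACAAAAAAAAAH8PwAAAAAAAAAAAAP4PwAAAAGAAAAAAAHwPgAAAAPwAAAAAAAAHAAAAAPwAAAAAAAAAYAAAAPgAAAAAAAAAcMAAAGAAAAAAAAAA+OAAAAAAAAAAAAAA/+AAAAAAAAAAAAAA/+AAAAAAAAAAAAA//+AAAAAAAAAAAAB//+AAAAAAAAAAAAD//+AAAAAAAAAAH4D//+AAAAAAAAAAP+H//+AAAAAAAAAAf/H///AAAAAAAAAAf/H///gAAAAAAAAAf/v///gAAAAAAAAAf///8/wAAAAAAAAAf///w/wAAAAAAAAAf///gfwAAACAAAAAf///4P4AAADgAAAAf///+H4AAABAAAAAf////B8AAAAAAAAAf////AcAAAAAAAAAf////gAAAAAAAAAAf////wAAAAAAAAAA/////wAAAAAAAAAAf////8AAAAAAAAAAf////+AAAAAAAAAAf/////gAAAAAAAAAA/////wAAAAAAAAAAf////8AAOAAAAAAAP/////AAPAAAAAAAH8H///wAfgAAAAAAH4D///4B/gAAAAAAHgD///+D/wAAAAAAHAB///+D/wAAAAAAAAB////D/wAAAAAAAAB////D/gAAAAAAAAD////D/AAAAAAAAAD////D/D4AAAAAAAD////n/H+AAAAAAAD//////H/AAAAAAAD/////+H/wAAAAAAD/////+P/4AAAAAAD/////8P/8AAAAAAB/////4P/8AAAAAAB/////4P//wAAAAAA/////wf//4AAAAAAH////wf//8AAAAAAB////4P//+AAAAAAB//7/8P///AAAAAAA//z/+H///gAAAAAAf/B//D///4AAAAAAP+B/+B///+AAHAAADwA/+B/7//wAPAAABAAf8B/z//4AfAAAAAAPwB/j//+AeAAAAAADAD/j///4cAAAAAAAAD/z///8AAAAAAAAAH/7///8AAAAAAAAAH/7///+AAAAAAAAAP/////+AAAAAAAAAP/////+AAAAAAAAAP/////8AAAAAAABwf////AwAAAAAAAH8f///+AAAAAAAAAH8////4AAAAAAAAAP8////wAAAAAAAAAP4////AAAAAAAAAAfw///+AAAAAAAAAD/w///4AAAAAAAAAP/gP/74AAAAHAAAAP/AB/z/gAAAPgAAAH+AB/j/4AAAfgAAAD8AA/j/4AAAfgAAAD4AA/D/8AAAfwAAADwAA+D/8AAA/wAAABgAAYD/8AAA/wAAAAAAAAD/8AAA/wAAAAAAAAD/8AAB/wAAAAAAAAD/+AAB/4AAAAAAAAD//AAB/4AAAAAAAAD//AAB/8YAAAAAAAD//gAA/88AAAAAAAD//wAA/88AAAAAAAD//4AAf48AAAAAAAD//4AAf58AAAAAAAD//4AAf58AAAAAAAD//wAAf54AAAAAAAA="/>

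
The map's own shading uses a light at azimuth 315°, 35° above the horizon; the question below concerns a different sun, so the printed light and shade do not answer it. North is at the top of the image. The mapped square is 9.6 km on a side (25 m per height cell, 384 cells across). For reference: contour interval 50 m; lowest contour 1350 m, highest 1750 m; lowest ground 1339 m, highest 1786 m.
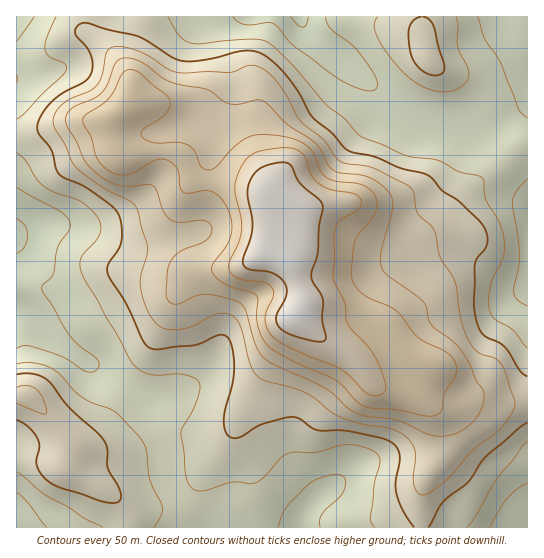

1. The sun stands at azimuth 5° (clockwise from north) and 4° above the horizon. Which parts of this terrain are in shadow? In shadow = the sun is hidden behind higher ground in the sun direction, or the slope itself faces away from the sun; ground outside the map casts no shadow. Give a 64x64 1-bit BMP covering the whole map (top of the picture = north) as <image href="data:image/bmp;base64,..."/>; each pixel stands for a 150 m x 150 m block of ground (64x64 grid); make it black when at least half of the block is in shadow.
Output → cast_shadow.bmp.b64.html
<image width="64" height="64" href="data:image/bmp;base64,Qk0+AgAAAAAAAD4AAAAoAAAAQAAAAEAAAAABAAEAAAAAAAACAAATCwAAEwsAAAIAAAAAAAAA////AAAAAAD/+AAf/////v/4AD/////+//gAP/////7/8AA////////AAD///////wAAP//////+AAB////v/8AAAH///+P/wAAAf///8f/gAAB////9//AAAH////7/8AAAf////n/wAAD/////H/AAcf////4H4AD/////8AHAAf////+AAAAB/////gAAAAH////wAAAAA////+AEAAAj////4AAAAHP////AAAAA9////4AAAAD9///+AAAAAfn///wAAAAA+///+AAAAAD////gAAAAAf///gAAAABh////AAAAAOP+A/+AAAAAA/wD/8AAAAAH+AP/wAAAAAf8Af/AAAAAD/wAH4AAAAAf/gAAAAAAAD/+AAAAAAAAf/8AAABwAAD//wwAAPAAAP//H/AA+AAA//+f+AD4AAD//5/4APAAAP//3/gAAAAA///H4AAAAAD//8AAAAAAAP//4AAAAAAAj//gAAAAAAAf/+AAAAAAAH/AAAAAAAAAf4AAAAAAAAA/gAAAAAAwAB+DgAAAAHwABgfAAAAAfgAAA8AAAAD+AAAAAAAAAP8AAAAAAAAB/wAAAAAAAAP/AAAAAAAAB/8AAAAAAAAH/AADAAAAAA/wAAeAAAAAf8AAB4AAAAH/AAADgAAAAfwAAAAAAAAD4AAAAAAAAAOAAAAAAAAAAAAAAA=="/>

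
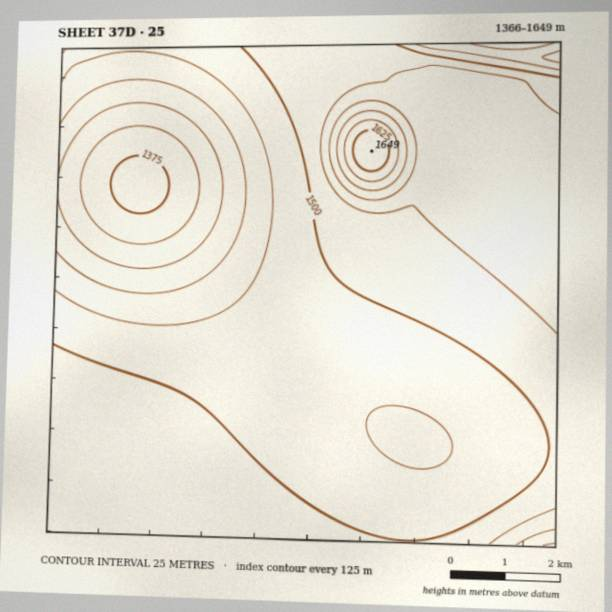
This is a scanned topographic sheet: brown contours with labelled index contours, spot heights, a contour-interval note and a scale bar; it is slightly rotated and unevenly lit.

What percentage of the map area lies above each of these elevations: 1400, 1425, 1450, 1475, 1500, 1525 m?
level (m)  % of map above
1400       95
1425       91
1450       86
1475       76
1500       45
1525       16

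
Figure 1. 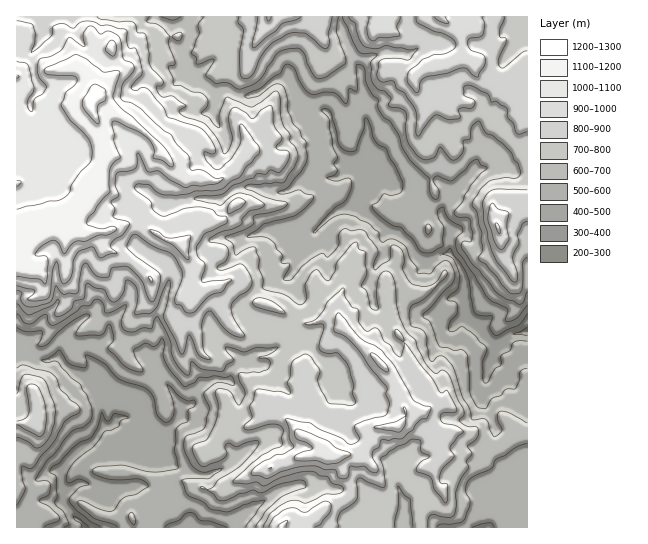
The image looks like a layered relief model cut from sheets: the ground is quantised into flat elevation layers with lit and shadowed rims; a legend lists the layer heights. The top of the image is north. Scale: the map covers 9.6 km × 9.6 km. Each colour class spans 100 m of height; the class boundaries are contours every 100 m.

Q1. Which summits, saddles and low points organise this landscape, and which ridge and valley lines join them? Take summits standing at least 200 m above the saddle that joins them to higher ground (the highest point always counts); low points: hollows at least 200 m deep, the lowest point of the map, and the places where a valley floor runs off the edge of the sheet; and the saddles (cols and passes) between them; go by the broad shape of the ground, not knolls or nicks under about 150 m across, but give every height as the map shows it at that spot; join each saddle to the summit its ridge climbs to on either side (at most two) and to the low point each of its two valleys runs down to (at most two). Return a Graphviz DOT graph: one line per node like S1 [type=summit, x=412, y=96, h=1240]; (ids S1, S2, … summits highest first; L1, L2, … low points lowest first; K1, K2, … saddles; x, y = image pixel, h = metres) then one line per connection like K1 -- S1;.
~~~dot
graph terrain {
  S1 [type=summit, x=95, y=94, h=1259];
  S2 [type=summit, x=335, y=457, h=1055];
  S3 [type=summit, x=439, y=17, h=1014];
  S4 [type=summit, x=498, y=229, h=1008];
  S5 [type=summit, x=269, y=17, h=1007];
  S6 [type=summit, x=38, y=425, h=848];
  L1 [type=low, x=526, y=333, h=290];
  L2 [type=low, x=85, y=526, h=292];
  K1 [type=saddle, x=350, y=487, h=847];
  K2 [type=saddle, x=294, y=319, h=794];
  K3 [type=saddle, x=389, y=310, h=775];
  K4 [type=saddle, x=189, y=37, h=645];
  K5 [type=saddle, x=431, y=182, h=604];
  K6 [type=saddle, x=17, y=350, h=528];
  K7 [type=saddle, x=445, y=205, h=504];
  K1 -- S2;
  K1 -- L1;
  K1 -- L2;
  K2 -- S1;
  K2 -- S2;
  K2 -- L1;
  K2 -- L2;
  K3 -- S1;
  K3 -- S2;
  K3 -- L1;
  K4 -- S1;
  K4 -- S5;
  K4 -- L1;
  K5 -- S1;
  K5 -- S3;
  K5 -- L1;
  K6 -- S1;
  K6 -- S6;
  K6 -- L2;
  K7 -- S1;
  K7 -- S4;
  K7 -- L1;
}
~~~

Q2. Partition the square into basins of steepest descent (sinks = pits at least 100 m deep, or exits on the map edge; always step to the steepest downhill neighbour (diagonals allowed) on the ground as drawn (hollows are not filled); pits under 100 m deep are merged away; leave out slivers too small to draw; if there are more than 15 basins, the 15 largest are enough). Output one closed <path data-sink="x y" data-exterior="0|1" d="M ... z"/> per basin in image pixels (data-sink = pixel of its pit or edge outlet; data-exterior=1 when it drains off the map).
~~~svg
<path data-sink="527 331" data-exterior="1" d="M527 16l-511 1 1 226 10-2 16-16 11-5 19 0 0 10 10 5 8-3 15 0 27-11 8 0 12 11 30 14 9 21 0 8-5 16 6 10 17-13 8-1 11-7 9 0 7 14 6 6 16 4 31 17 12 3 16-7 12 2 3 7 38 35-28 19-9 0-9-5-24-3-8-3-1 13 16 20 4 16-11 20 14 7 8 12 4-1 2 2 12 25 2 10-6 7-19 7-12 10-7 3-18 0-6 6 0 2 138 0 2-14 6-6 10-3 6-4-1-8-8-10-3-12 0-4 10-8 2-4 8 1 10-3 18 0 14-4 19-14 14-1z"/><path data-sink="85 527" data-exterior="1" d="M73 220l-19 0-11 5-16 16-11 2 0 284 266 1 7-8 22-1 15-12 19-7 6-7 0-6-8-14-2-8-6-9-4 1-2-2-6-10-14-7 11-20-4-16-16-20 2-14 7 4 13 0 20 8 9 0 28-19-38-35-2-7-13-2-16 7-12-3-31-17-16-4-6-6-7-14-9 0-11 7-8 1-17 13-6-10 5-16 0-8-11-23-19-7-21-16-8 0-27 11-15 0-8 3-10-5z"/><path data-sink="487 527" data-exterior="1" d="M527 435l-13 0-19 14-14 4-18 0-10 3-8-1-2 4-10 8 0 4 3 12 8 10 1 8-6 4-10 3-6 6-2 13 106 1z"/>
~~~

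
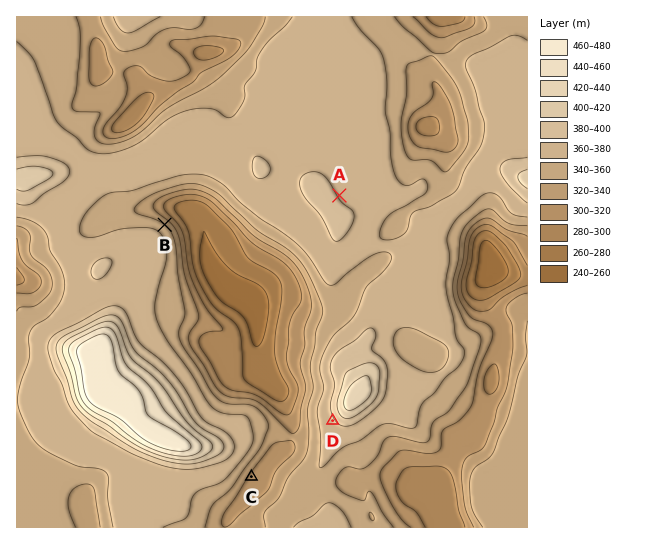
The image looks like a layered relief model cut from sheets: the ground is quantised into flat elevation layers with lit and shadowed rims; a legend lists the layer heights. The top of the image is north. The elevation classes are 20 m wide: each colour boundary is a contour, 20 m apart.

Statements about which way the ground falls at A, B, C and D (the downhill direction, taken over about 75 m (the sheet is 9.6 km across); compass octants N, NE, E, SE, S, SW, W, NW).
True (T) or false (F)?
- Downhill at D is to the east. F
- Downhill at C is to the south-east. T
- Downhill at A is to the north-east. T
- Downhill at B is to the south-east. F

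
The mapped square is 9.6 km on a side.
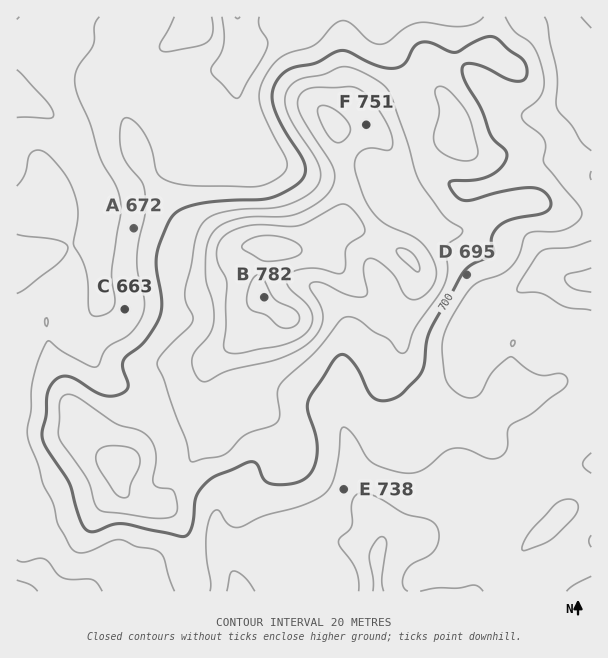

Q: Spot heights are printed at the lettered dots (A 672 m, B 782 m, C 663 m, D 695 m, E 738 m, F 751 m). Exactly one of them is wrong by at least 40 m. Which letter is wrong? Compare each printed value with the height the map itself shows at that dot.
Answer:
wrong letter E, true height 668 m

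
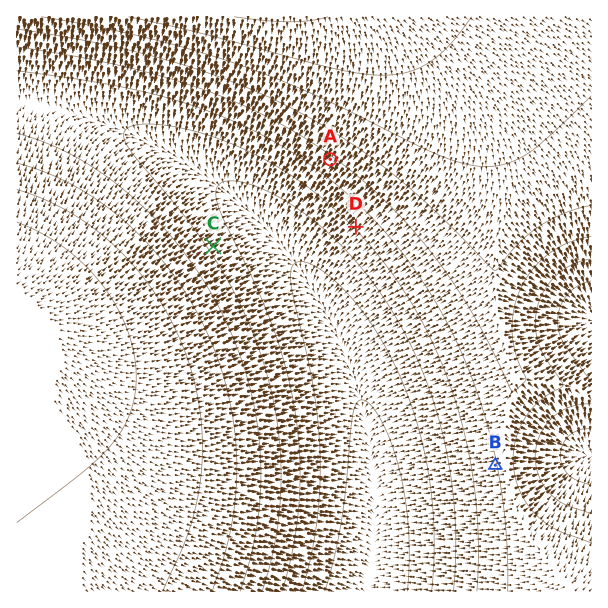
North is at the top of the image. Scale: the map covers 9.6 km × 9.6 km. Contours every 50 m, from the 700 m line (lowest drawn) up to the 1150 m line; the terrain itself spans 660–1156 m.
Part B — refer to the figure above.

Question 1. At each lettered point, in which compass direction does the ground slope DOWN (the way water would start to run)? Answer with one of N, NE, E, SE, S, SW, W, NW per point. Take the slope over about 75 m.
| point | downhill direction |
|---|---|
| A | SW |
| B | W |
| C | NE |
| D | SW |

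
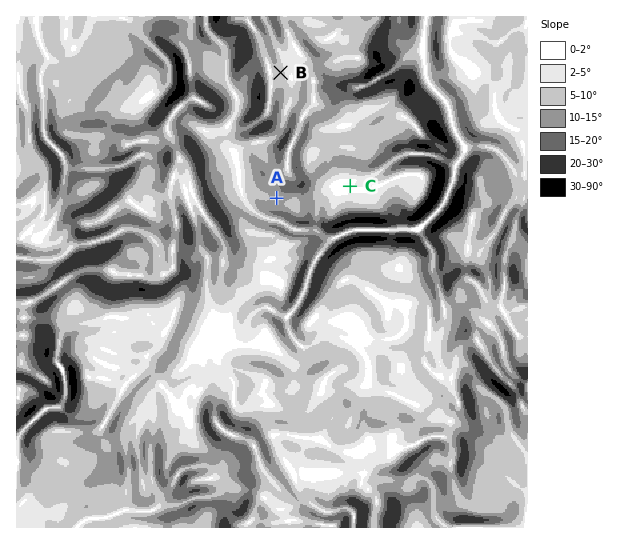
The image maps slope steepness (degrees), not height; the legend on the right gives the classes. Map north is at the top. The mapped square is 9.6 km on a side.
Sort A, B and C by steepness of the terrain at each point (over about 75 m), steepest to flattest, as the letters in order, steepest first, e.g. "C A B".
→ A B C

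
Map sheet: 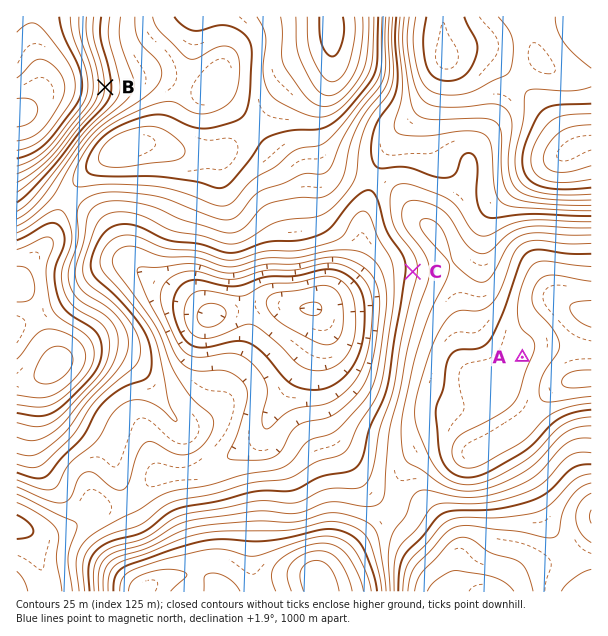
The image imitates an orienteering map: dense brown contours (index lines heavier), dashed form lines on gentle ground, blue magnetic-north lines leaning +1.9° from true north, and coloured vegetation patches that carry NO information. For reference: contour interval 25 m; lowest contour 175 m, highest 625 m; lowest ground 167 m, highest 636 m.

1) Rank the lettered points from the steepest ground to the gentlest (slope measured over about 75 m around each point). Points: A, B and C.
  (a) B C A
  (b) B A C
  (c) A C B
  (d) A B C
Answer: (a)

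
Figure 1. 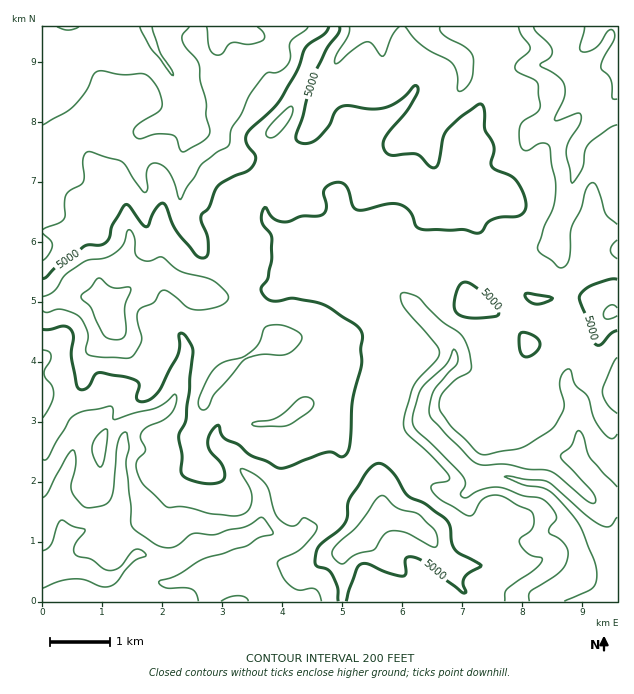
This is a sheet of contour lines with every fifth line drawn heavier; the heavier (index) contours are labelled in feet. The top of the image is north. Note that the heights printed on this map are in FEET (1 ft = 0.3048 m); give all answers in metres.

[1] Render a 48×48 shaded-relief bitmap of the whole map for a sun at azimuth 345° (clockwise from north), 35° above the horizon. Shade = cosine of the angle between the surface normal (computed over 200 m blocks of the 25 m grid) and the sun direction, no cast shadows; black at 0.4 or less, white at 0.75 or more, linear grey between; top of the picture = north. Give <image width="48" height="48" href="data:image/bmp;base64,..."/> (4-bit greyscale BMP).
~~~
<image width="48" height="48" href="data:image/bmp;base64,Qk32BAAAAAAAAHYAAAAoAAAAMAAAADAAAAABAAQAAAAAAIAEAAATCwAAEwsAABAAAAAAAAAAAAAAABEREQAiIiIAMzMzAERERABVVVUAZmZmAHd3dwCIiIgAmZmZAKqqqgC7u7sAzMzMAN3d3QDu7u4A////AJmZq6dmZmdTRVVUV3VWZmZVaIYzISNFaJqqmamImGZlRVVVNWRWVWZUVmUhEBNFZ5mYdYu7zLmHZmeHQzIzRXZEVmZDIRNWd2d1Uzioad3cuYmrlkAARmQ1iZmYh0Vnd0eHZTMxAVms3cu83McANDI2mqqpipiIdkZ5qnMSIQETaslozv+kERR3eZh2VpmIZkVEerdWZCEQAnQkas7pRGmpiZdmZFiFNkVCA5h3ZTMyAURVRorMqszMzKmKuYliRTVUEGd2VDNERVZmZXm8u826rf7e/bckcyWGU2dlVDI2hkZmh2mruZl1av/9y3JZcxOYZGd3dkJHhDVUeHebuXZnh2d0ERWZQyJ5dXmpiHeHUjVERneJqHebpAAAADeWRUJZdGqoiJmVM0VURWaIiJrLURACNERlVlM5pTmYiIZjNEREVWZ4iKy1A1RERDNGZnU1lxW8yoRHdmZURWZ4hnphNWZlVURWd6YzVzA4zIQ4qqmFVWZ4hSZUZ4h3ZVVWeKhCNnMAW5Y1iZqpdmZnhQSpiIiHdmZWiYliNFdRKKlDVneal2VnhyCuuYh3dndWd3h0ISNlJquEVnd4h2VXiVAt/Jh3ZmZmZYh1EBJVNZu4VWZnd3ZWiXMF24iHZVV2RXiHIAJWVYq7l1RGeHdmeIdDeHiHZUR2MzaZUhNndniZqYZWeIdmeIiWRnd4h2ZmMQJnZDVndmZ3iauoiJmHeImEFFVomId3QAAUZlVVVDNWZ7zLqaqoiJljJEVoh3ZnY1IkeGMjRCE1eazMy6qYiIZXZnd3dlVnmbh4mpQ0VmZniZq8y6mIh2Z5mIiHiZmavO3LqrllaLypl2eamYiHdmaJqpiImry83f/9y6uoit25hlZ4iHd3dmZ4qpiJmZqqzd///qm6mruYdmZ3d3d3dlZniYh5mZmImpvO7sirmamHd3ZmZmZnd2VVZmd3d5mHd4mru7mqmpiIiIZVVWZmeHVERFZ2VYmId6mqmru5moiIh4ZEVWZVZ3ZERVRDRFqpiJmZmru7mYmYd3ZVVmZURWZmZlQyREm5iHiZmaqrmaqZh2d2d3dlRWiIdkVWdke5iImZiKqamsqqmGd2Zmd3d3iZhniZh2a6h5mIiaqaqsu6qnZ2VVZ4iIiZeJq6mHa8mIiImqqrqs3LqYiZh1VnmZmYeIiaqHermJmImaq7mc3cl2aaqYZmiZmZiHd4qnWLqamYiIm8ubzLmGNIqphlZ5maqHd2nKVMyqu6hlVpqpmqzMcVmqmHVXibuXdlR7lI3Ku7l1MkeoiKvO5iiqu6llaLy4dkI1qVnau7uYdVaIh4q87EWru7umVozJiGRUanWpmqu7qYiIiImqzXOLqZq5ZWnLiZh3Z6d5iZq7upl3iaqqvaNqmImZl2eqiKupl5mJiJqrqqdniaqqvcQoqImJqamJhmiImYh4iZqZmpZWeZm7qskUqpmaq7hndUNWeJdomqqYiYZ3eaqrqt5wa6mqunRGd3eId4h4mrqYiXaIeLupm9/BKqmpyTJFiIq6hniA=="/>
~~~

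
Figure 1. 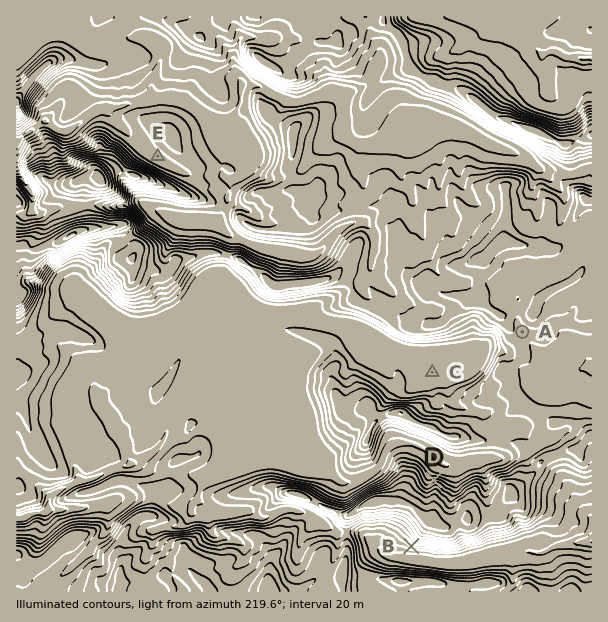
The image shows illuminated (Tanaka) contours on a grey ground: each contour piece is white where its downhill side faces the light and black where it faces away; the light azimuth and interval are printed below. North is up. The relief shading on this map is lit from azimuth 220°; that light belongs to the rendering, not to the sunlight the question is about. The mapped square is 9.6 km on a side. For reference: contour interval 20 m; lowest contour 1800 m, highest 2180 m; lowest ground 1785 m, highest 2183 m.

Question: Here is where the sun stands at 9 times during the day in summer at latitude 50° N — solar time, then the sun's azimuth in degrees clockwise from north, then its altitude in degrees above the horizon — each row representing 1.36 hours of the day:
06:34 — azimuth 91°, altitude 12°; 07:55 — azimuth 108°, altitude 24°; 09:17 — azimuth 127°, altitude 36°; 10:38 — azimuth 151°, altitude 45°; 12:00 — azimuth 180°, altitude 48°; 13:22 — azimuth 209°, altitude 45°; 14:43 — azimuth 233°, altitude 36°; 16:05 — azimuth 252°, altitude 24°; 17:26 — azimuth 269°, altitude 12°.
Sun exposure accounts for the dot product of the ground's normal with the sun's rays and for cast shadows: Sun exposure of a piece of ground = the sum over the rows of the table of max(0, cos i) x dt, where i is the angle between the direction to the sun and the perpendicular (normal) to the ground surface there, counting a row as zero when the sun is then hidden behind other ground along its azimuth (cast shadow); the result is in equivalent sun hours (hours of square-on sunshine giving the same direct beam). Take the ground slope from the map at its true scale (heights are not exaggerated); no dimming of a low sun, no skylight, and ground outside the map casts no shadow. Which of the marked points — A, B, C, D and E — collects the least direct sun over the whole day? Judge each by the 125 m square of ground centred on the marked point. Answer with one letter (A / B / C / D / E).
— D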